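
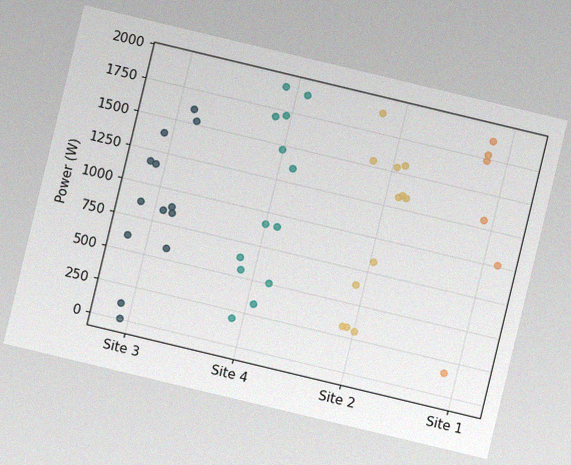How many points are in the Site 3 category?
The chart is tilted about 13° clockwise, with some photo noise. Counting the markers in the Site 3 column gives 13.

13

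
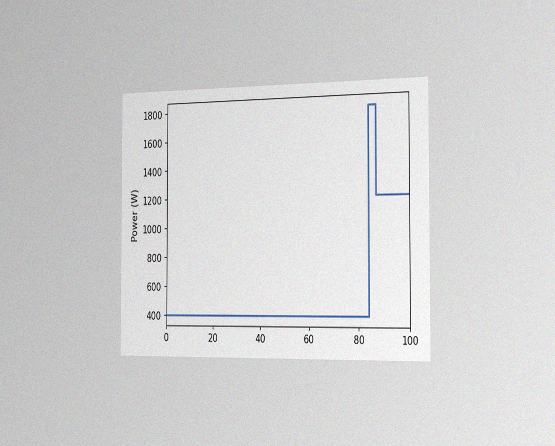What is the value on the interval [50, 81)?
The chart is viewed slightly from the right, with some photo noise. On [50, 81) the step sits at 400W.

400W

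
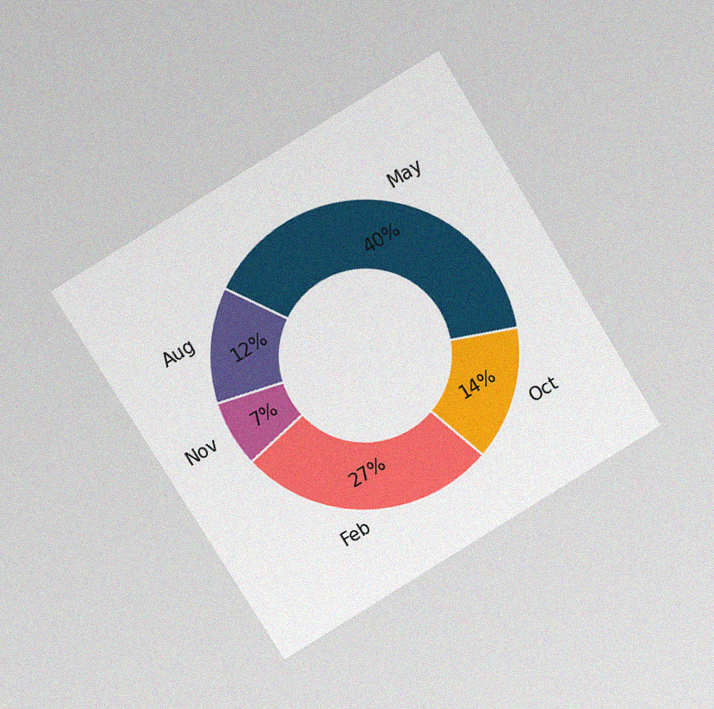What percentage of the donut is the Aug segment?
The chart is tilted about 32° counter-clockwise and viewed slightly from above, with some photo noise. The Aug segment takes up 12% of the ring.

12%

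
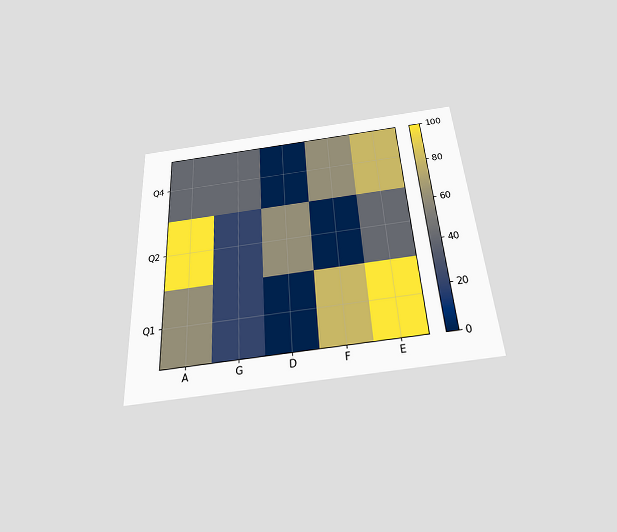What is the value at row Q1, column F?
80

The chart is tilted about 3° counter-clockwise and viewed slightly from below. Matching cell (Q1, F) against the colorbar gives 80.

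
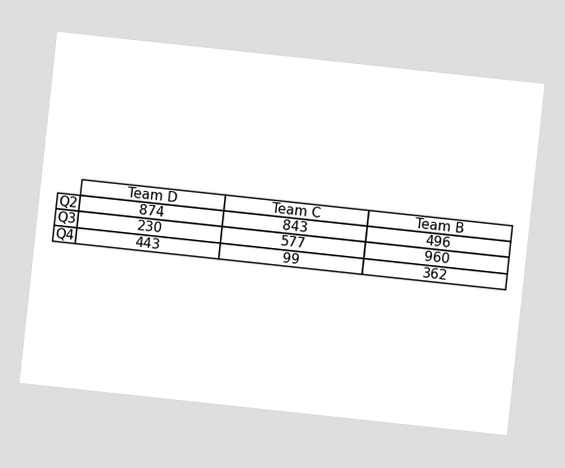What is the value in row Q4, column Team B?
362

The chart is tilted about 6° clockwise. The (Q4, Team B) cell reads 362.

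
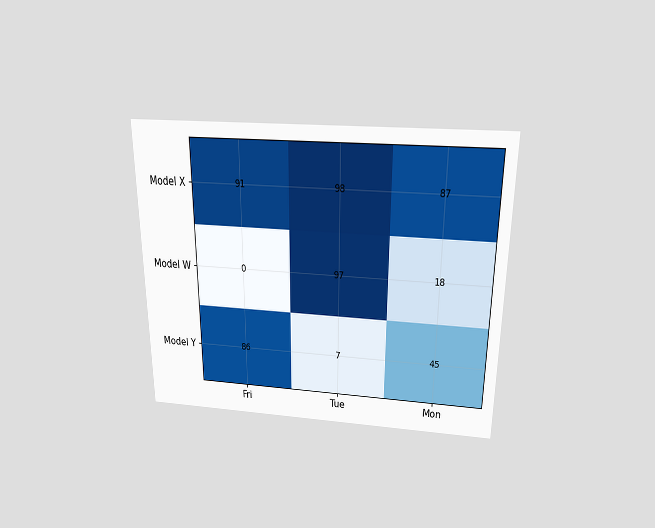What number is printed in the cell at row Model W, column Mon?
18

The chart is viewed slightly from above. The (Model W, Mon) cell reads 18.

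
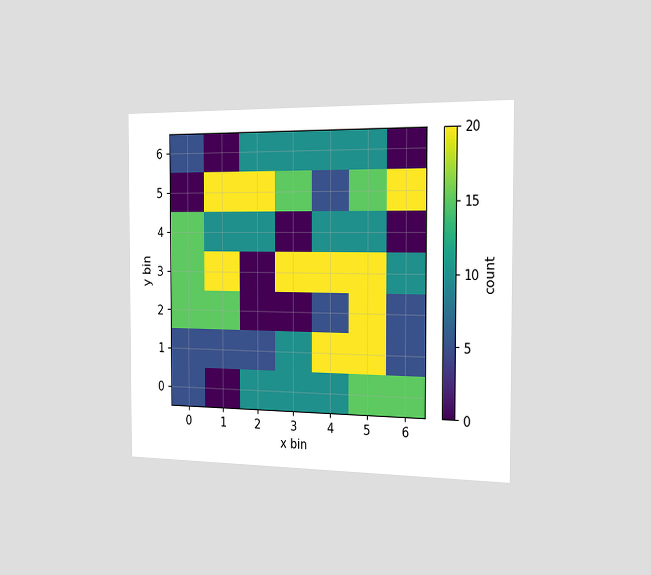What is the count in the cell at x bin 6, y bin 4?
0

The chart is viewed slightly from the right. Matching the cell (6, 4) against the colorbar gives 0.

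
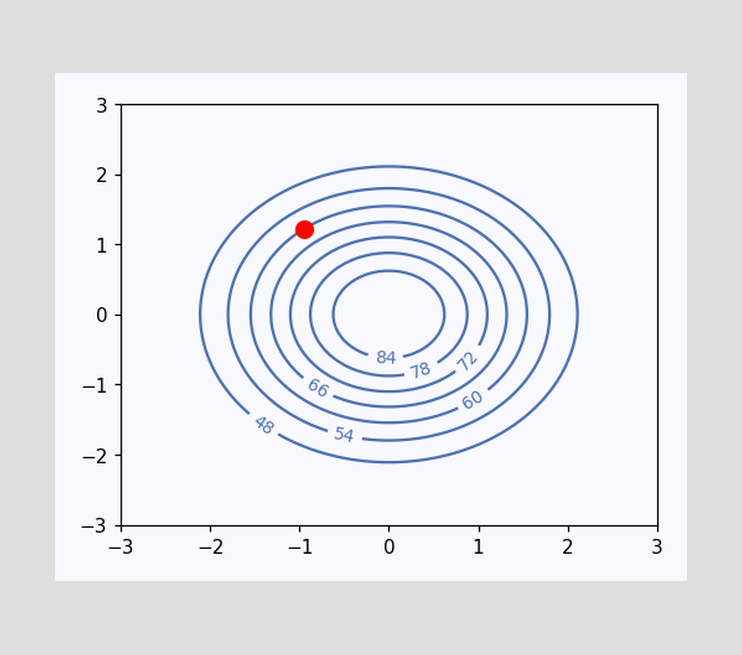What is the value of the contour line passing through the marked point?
The marked point sits on the contour labelled 60.

60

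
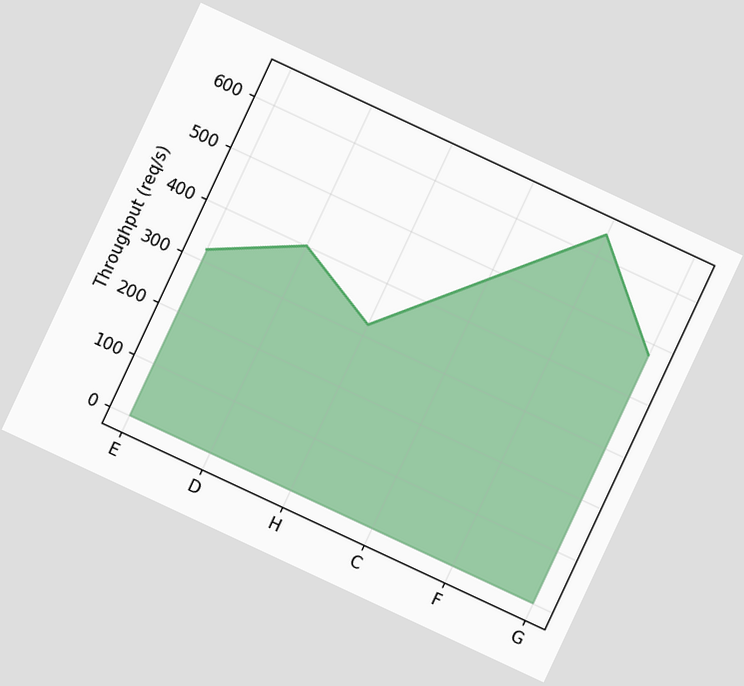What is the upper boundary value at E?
320req/s

The chart is tilted about 25° clockwise. At E the upper boundary is at 320req/s.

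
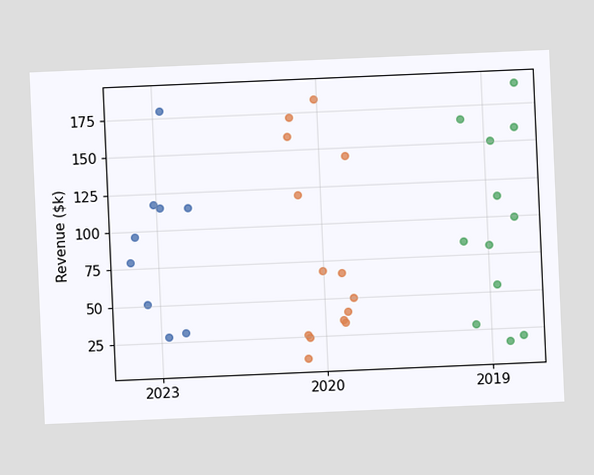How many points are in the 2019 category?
12

The chart is tilted about 2° counter-clockwise. Counting the markers in the 2019 column gives 12.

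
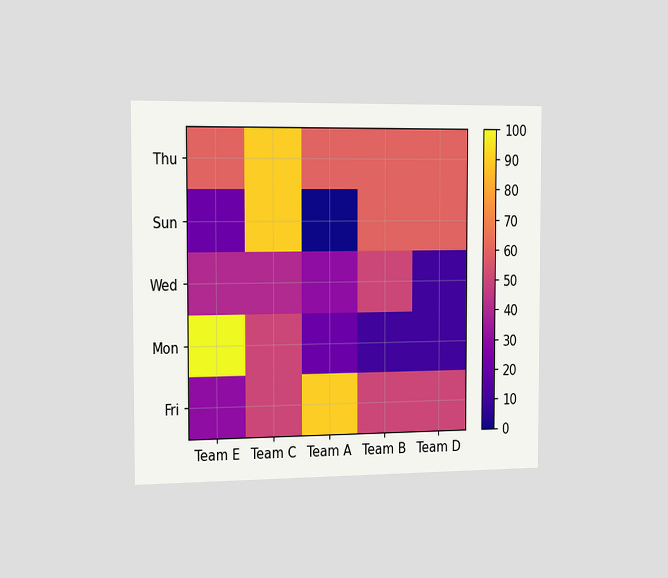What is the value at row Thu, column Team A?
60

The chart is viewed slightly from the left. Matching cell (Thu, Team A) against the colorbar gives 60.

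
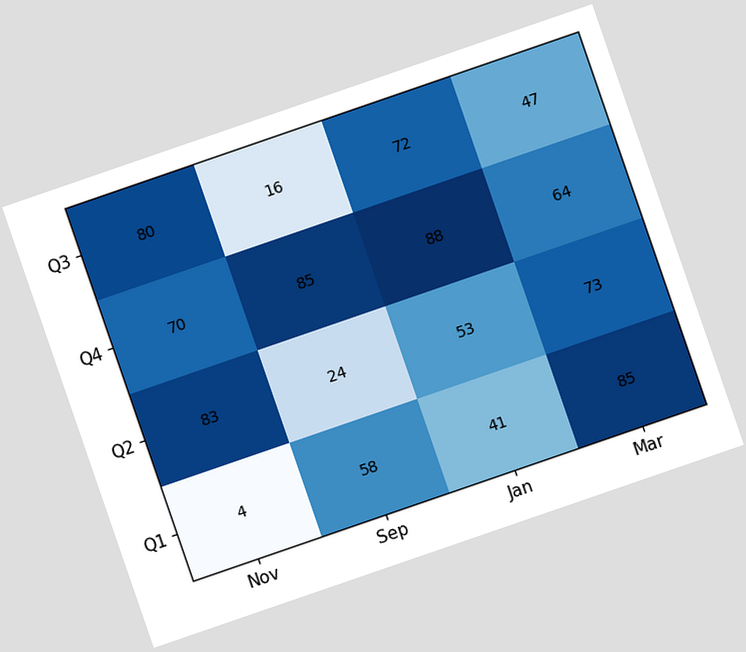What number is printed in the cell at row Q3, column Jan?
The chart is tilted about 19° counter-clockwise. The (Q3, Jan) cell reads 72.

72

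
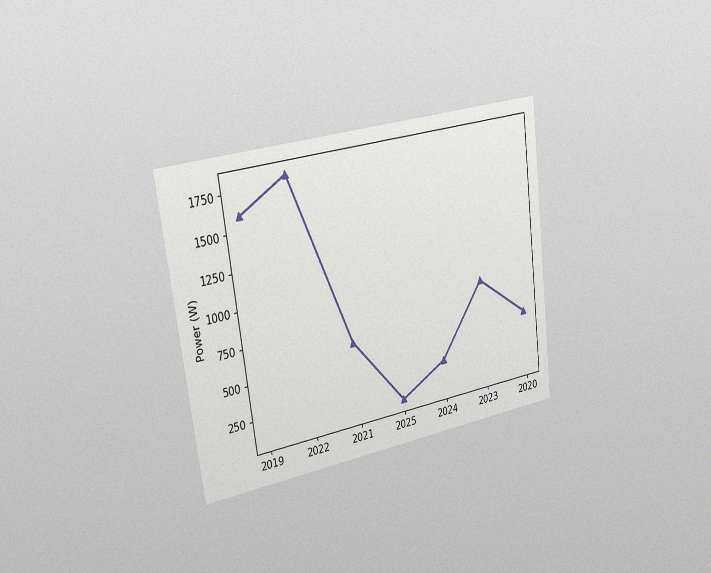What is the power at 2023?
The chart is tilted about 8° counter-clockwise and viewed slightly from the left, with some photo noise. At 2023, the line is at 800W.

800W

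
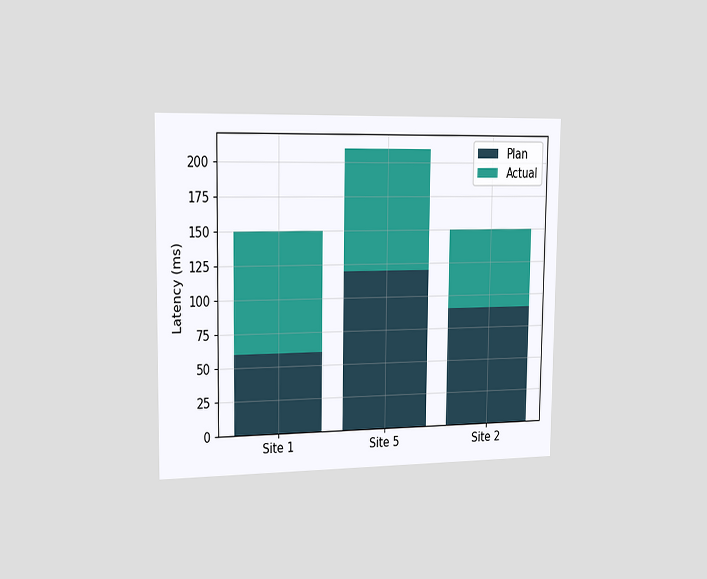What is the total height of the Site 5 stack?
210ms

The chart is viewed slightly from the left. The Site 5 stack's top reaches 210ms on the y-axis.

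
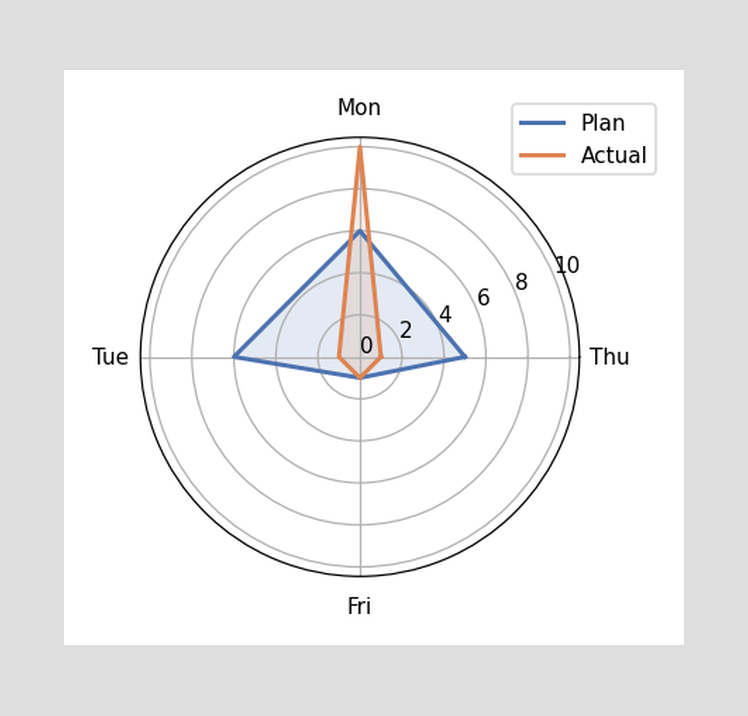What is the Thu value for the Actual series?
On the Thu axis, Actual reaches 1.

1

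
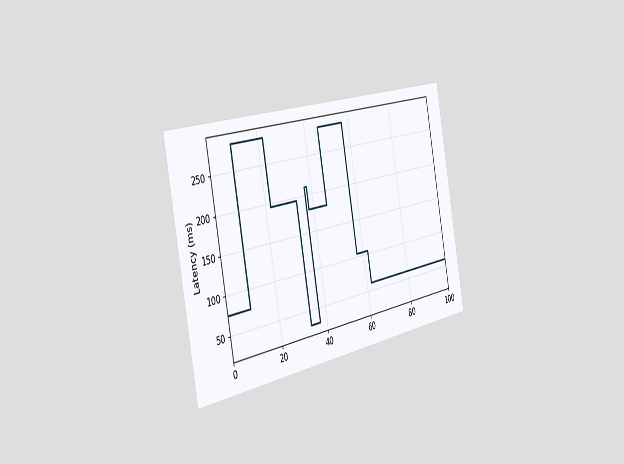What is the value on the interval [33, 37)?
The chart is tilted about 11° counter-clockwise and viewed slightly from the left. On [33, 37) the step sits at 30ms.

30ms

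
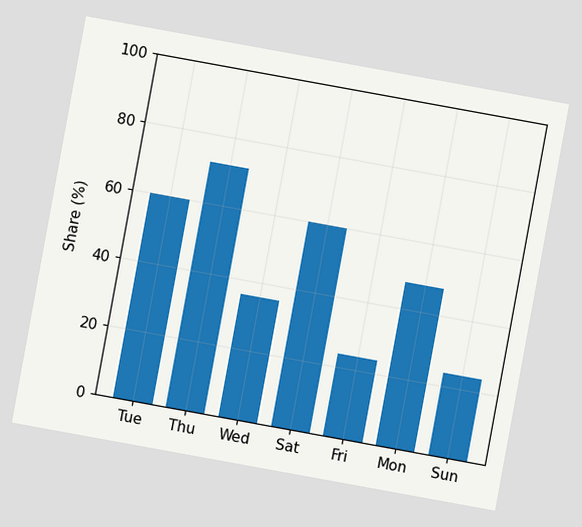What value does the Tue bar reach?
The chart is tilted about 10° clockwise. Reading along the chart's y-axis, the Tue bar reaches 60%.

60%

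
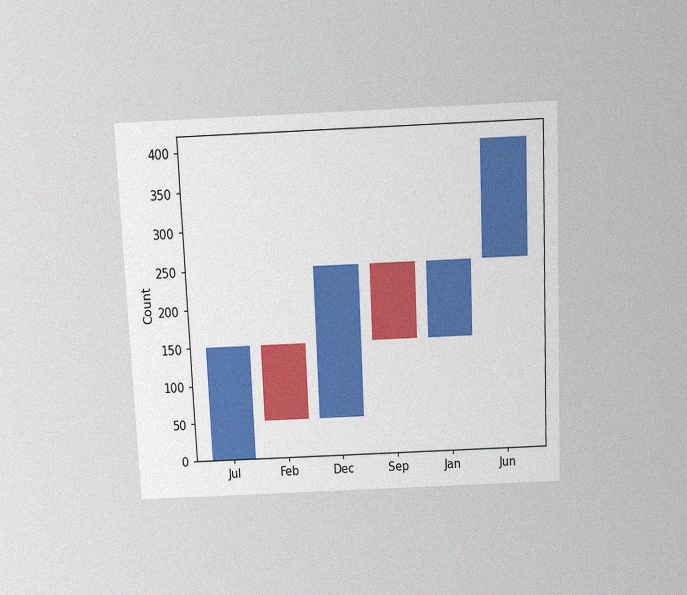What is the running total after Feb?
The chart is tilted about 3° counter-clockwise and viewed slightly from above, with some photo noise. After Feb the running total reaches 50.

50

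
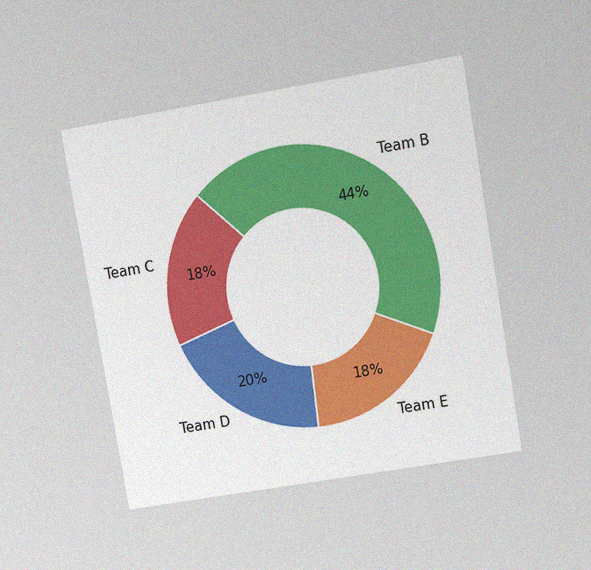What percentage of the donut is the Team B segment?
44%

The chart is tilted about 10° counter-clockwise and viewed at a slight angle, with some photo noise. The Team B segment takes up 44% of the ring.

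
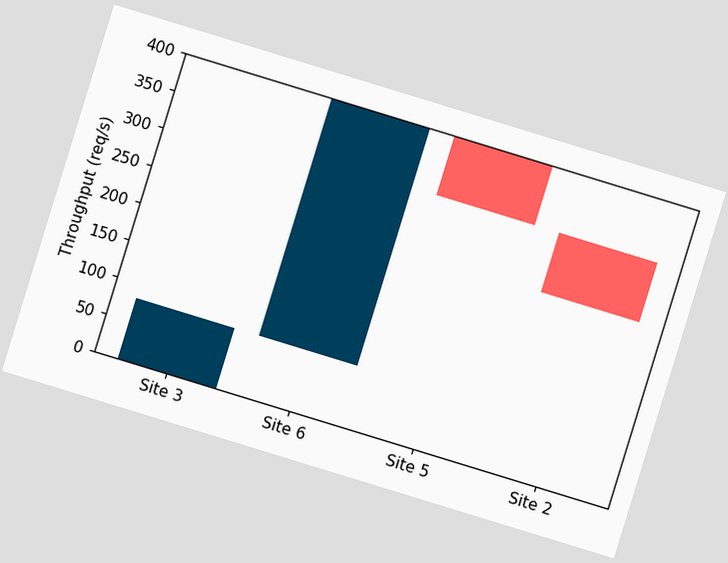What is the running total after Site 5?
320req/s

The chart is tilted about 17° clockwise. After Site 5 the running total reaches 320req/s.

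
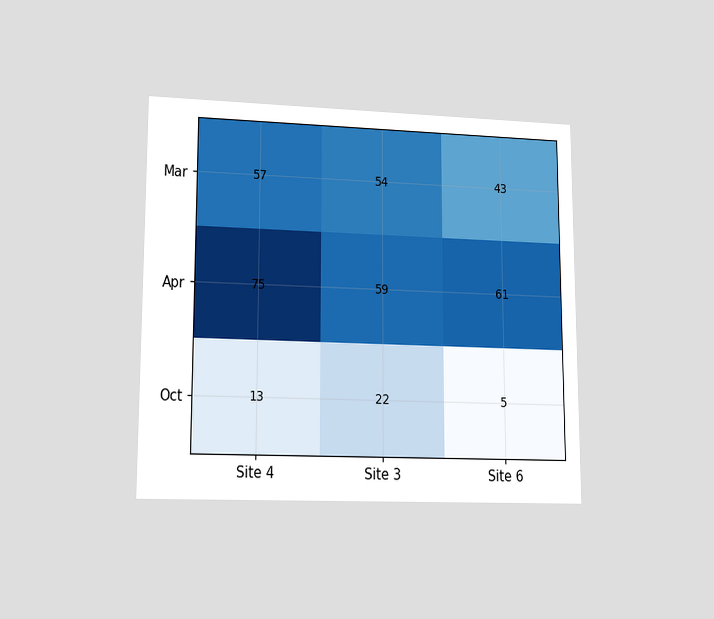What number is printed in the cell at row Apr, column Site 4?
75

The chart is viewed at a slight angle. The (Apr, Site 4) cell reads 75.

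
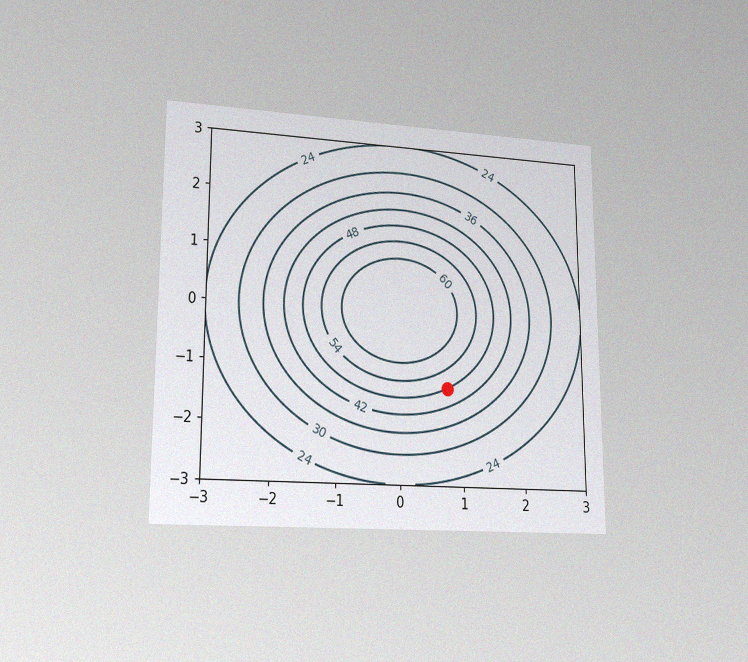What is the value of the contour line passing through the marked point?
The chart is viewed at a slight angle, with some photo noise. The marked point sits on the contour labelled 48.

48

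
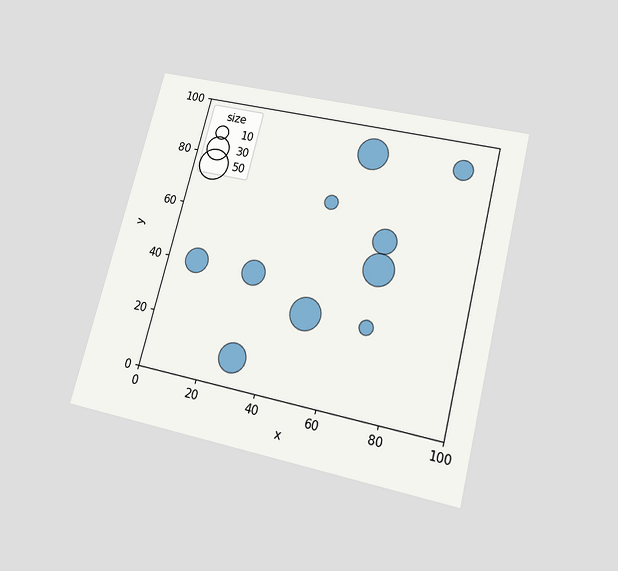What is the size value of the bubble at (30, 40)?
The chart is tilted about 14° clockwise and viewed slightly from below. Matching the bubble at (30, 40) against the size legend gives 30.

30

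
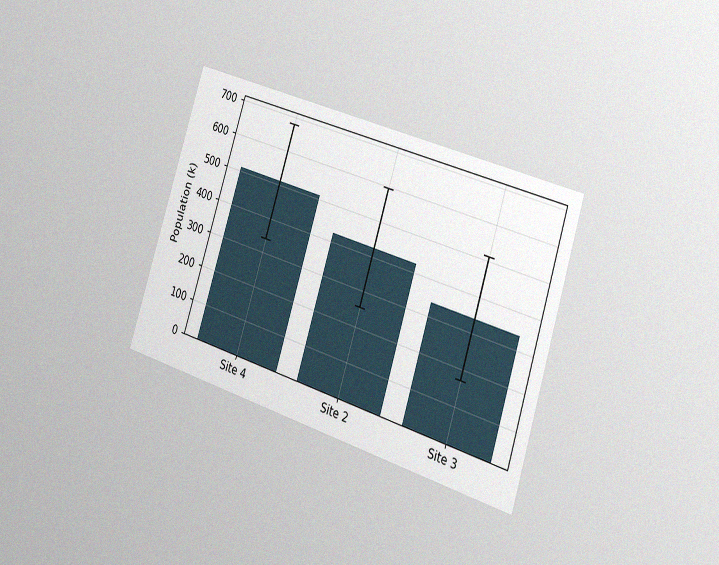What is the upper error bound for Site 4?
The chart is tilted about 18° clockwise and viewed slightly from the right, with some photo noise. The Site 4 bar's upper whisker reaches 680k.

680k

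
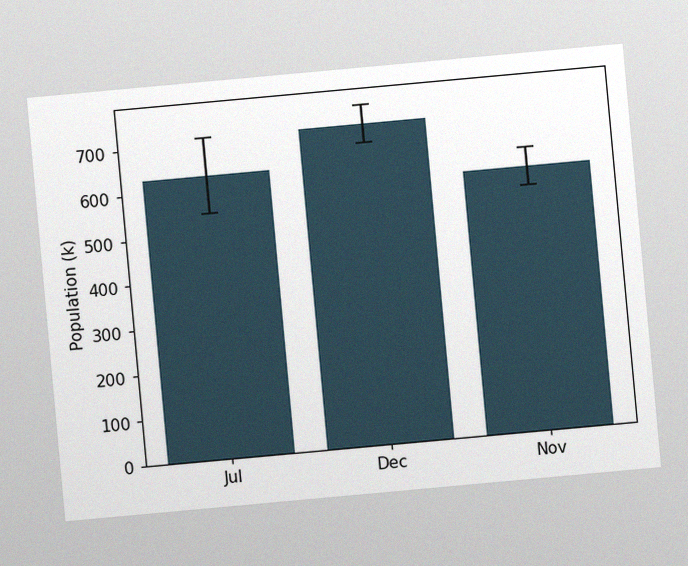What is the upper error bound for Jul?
The chart is tilted about 5° counter-clockwise, with some photo noise. The Jul bar's upper whisker reaches 714k.

714k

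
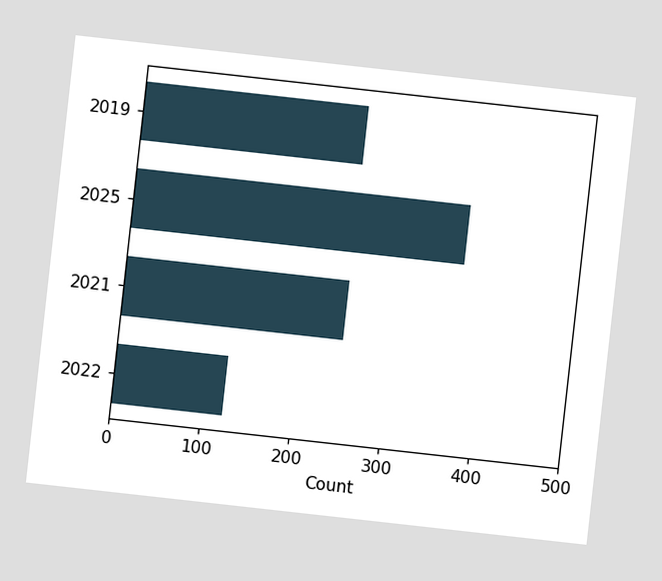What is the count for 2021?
248

The chart is tilted about 6° clockwise. Reading along the chart's x-axis, the 2021 bar reaches 248.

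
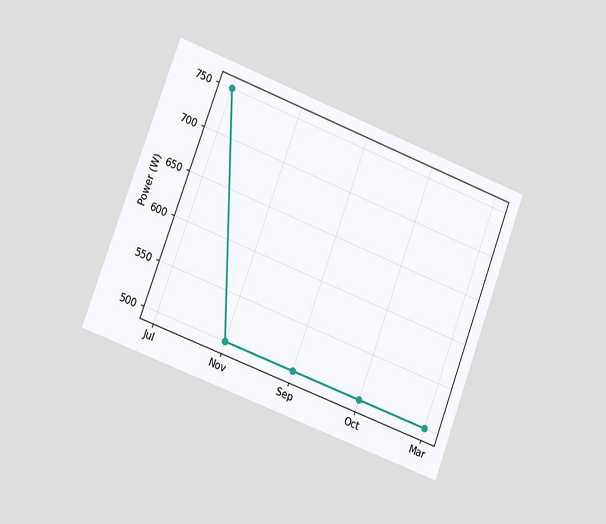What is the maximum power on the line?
The chart is tilted about 21° clockwise and viewed slightly from the left. The highest point is at Jul, and reading across to the y-axis gives 750W.

750W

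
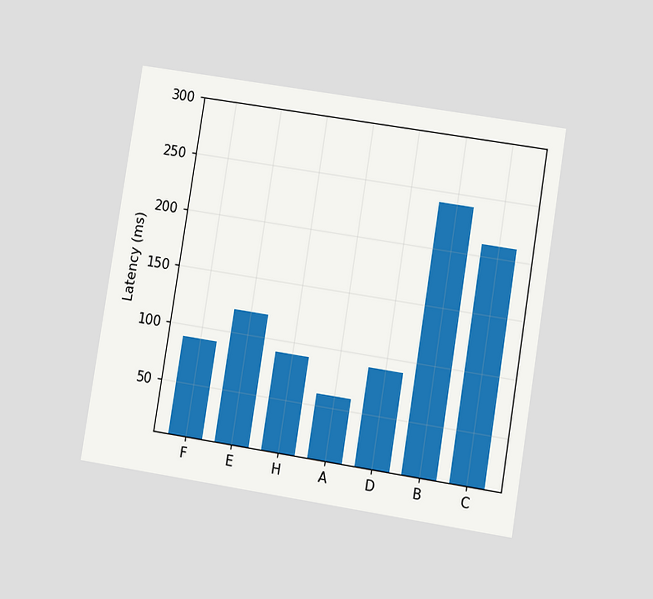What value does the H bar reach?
90ms

The chart is tilted about 9° clockwise and viewed at a slight angle. Reading along the chart's y-axis, the H bar reaches 90ms.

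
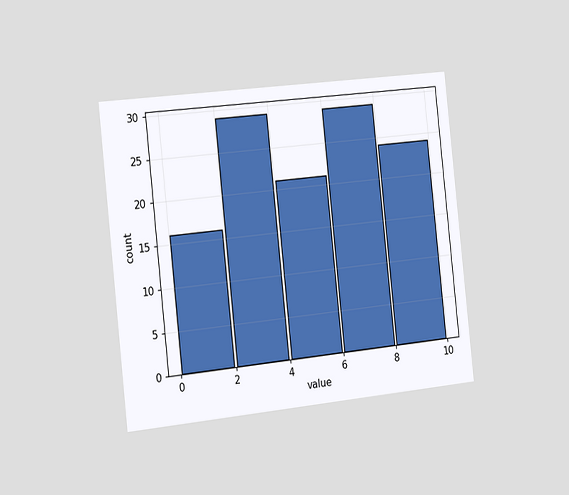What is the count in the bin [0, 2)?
The chart is tilted about 6° counter-clockwise and viewed slightly from the left. The [0, 2) bin has height 16.

16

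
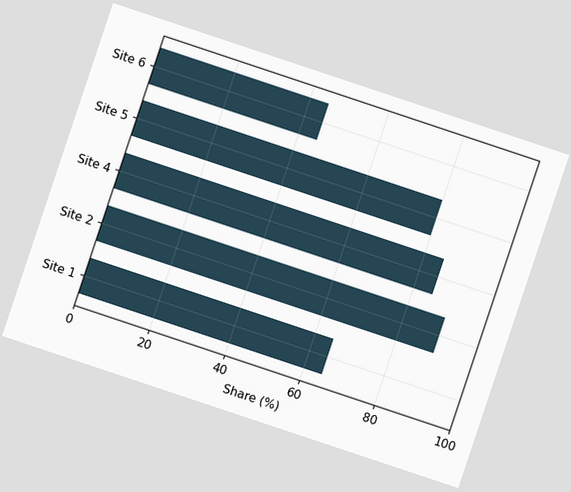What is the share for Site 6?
45%

The chart is tilted about 18° clockwise. Reading along the chart's x-axis, the Site 6 bar reaches 45%.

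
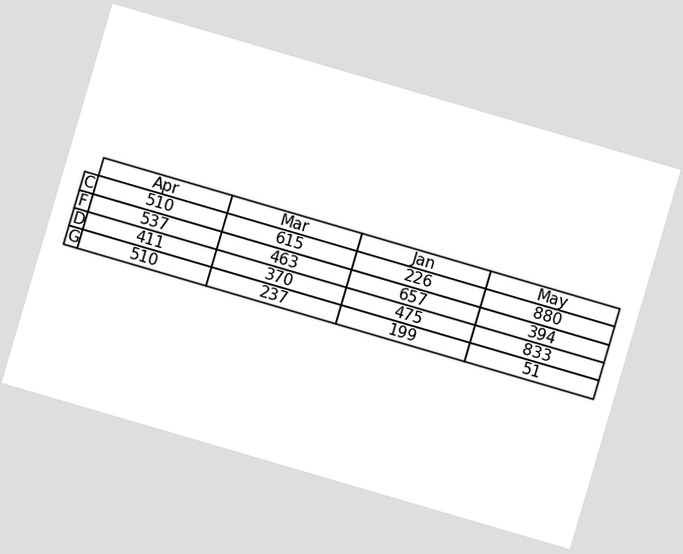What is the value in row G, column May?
The chart is tilted about 16° clockwise. The (G, May) cell reads 51.

51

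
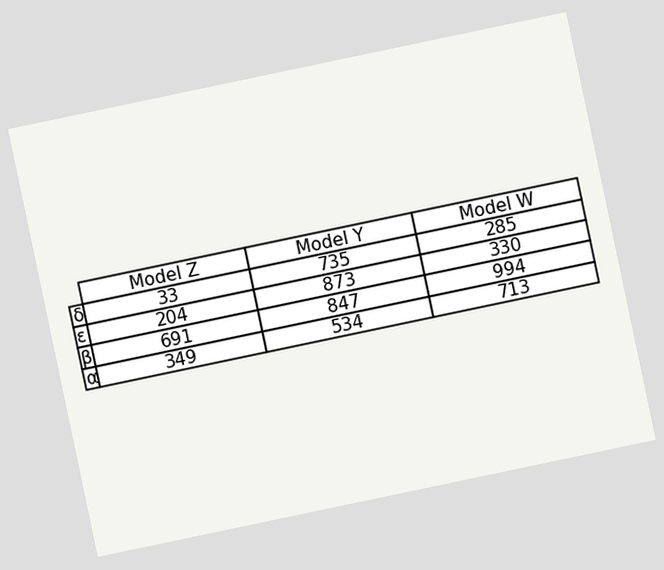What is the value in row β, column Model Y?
The chart is tilted about 12° counter-clockwise. The (β, Model Y) cell reads 847.

847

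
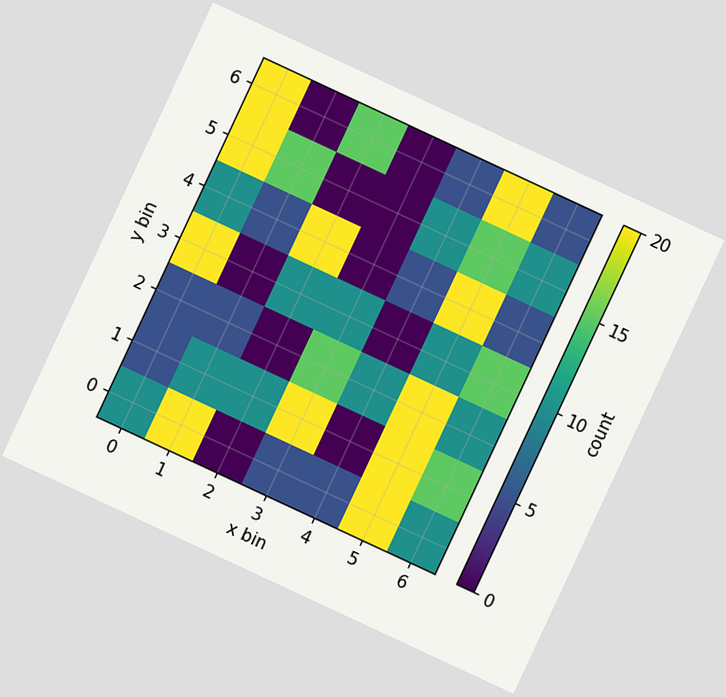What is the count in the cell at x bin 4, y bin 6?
5

The chart is tilted about 25° clockwise. Matching the cell (4, 6) against the colorbar gives 5.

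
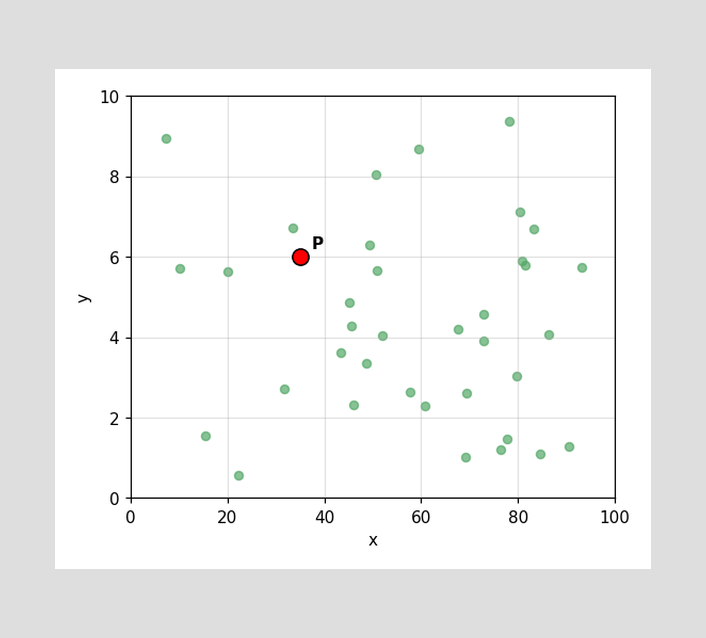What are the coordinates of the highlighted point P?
(35, 6)

Following the gridlines from P to each axis, P sits at (35, 6).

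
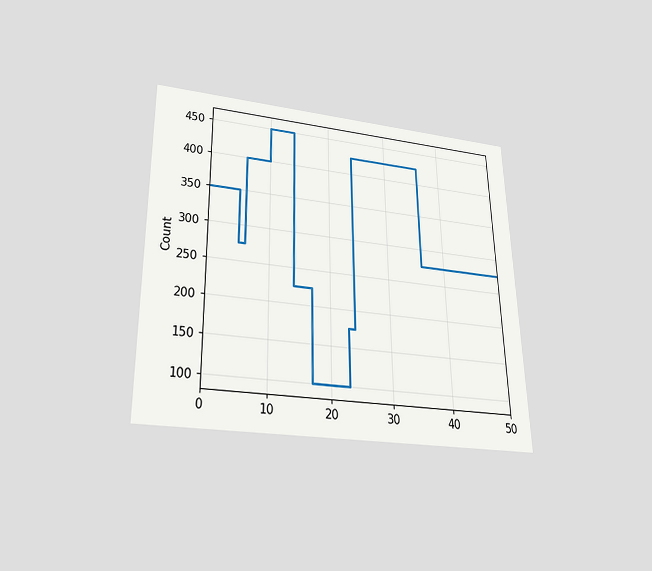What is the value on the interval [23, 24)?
The chart is viewed slightly from below. On [23, 24) the step sits at 175.

175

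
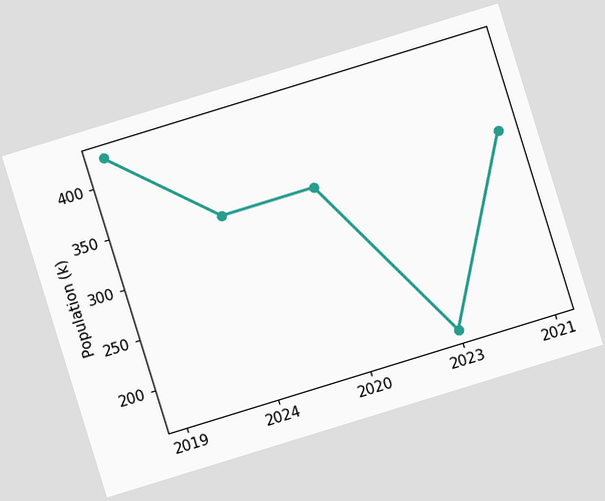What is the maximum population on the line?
The chart is tilted about 17° counter-clockwise. The highest point is at 2019, and reading across to the y-axis gives 425k.

425k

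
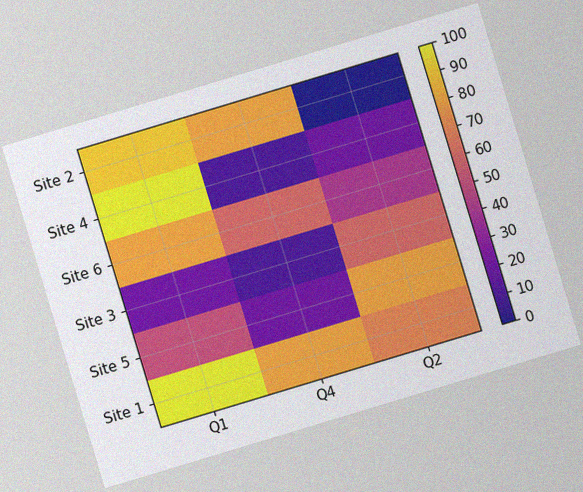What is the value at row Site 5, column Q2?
The chart is tilted about 17° counter-clockwise, with some photo noise. Matching cell (Site 5, Q2) against the colorbar gives 80.

80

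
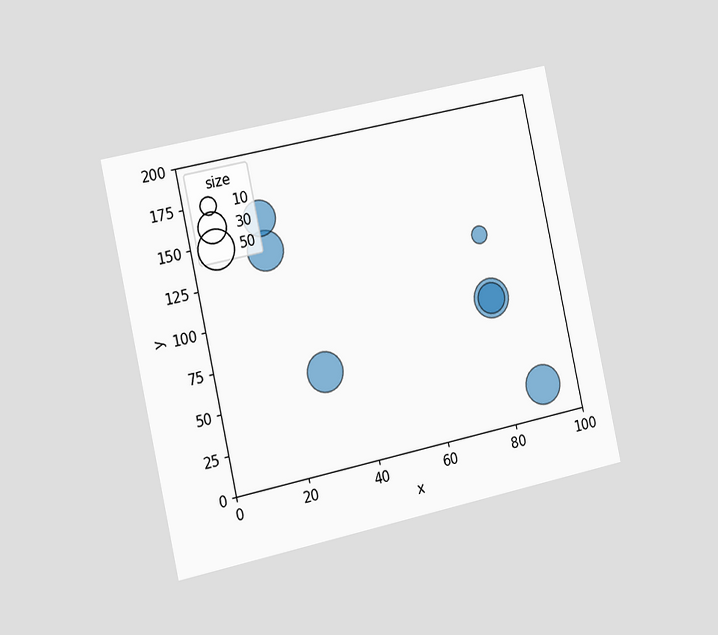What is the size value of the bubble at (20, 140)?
The chart is tilted about 12° counter-clockwise and viewed slightly from the left. Matching the bubble at (20, 140) against the size legend gives 50.

50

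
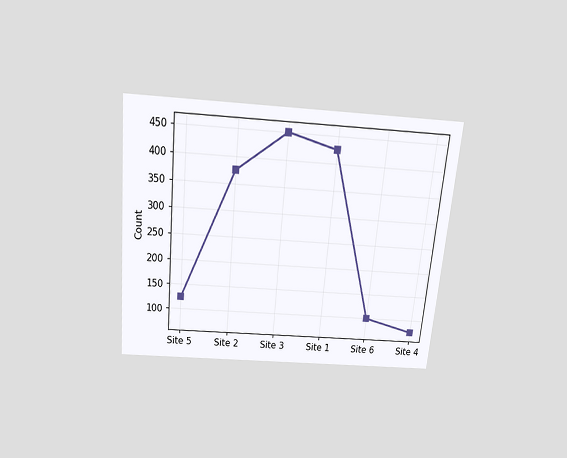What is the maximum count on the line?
The chart is tilted about 5° clockwise and viewed slightly from above. The highest point is at Site 3, and reading across to the y-axis gives 450.

450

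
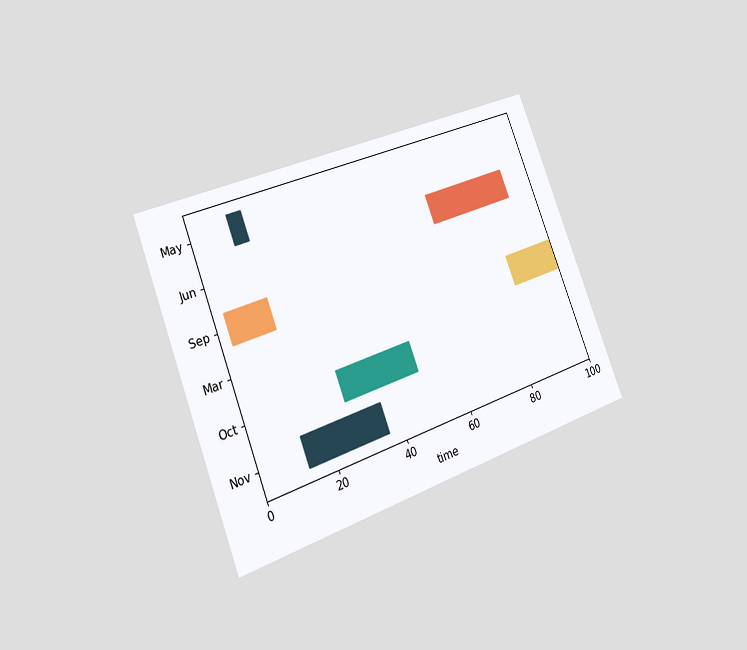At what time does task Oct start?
27

The chart is tilted about 21° counter-clockwise and viewed slightly from the left. The Oct bar begins at t=27.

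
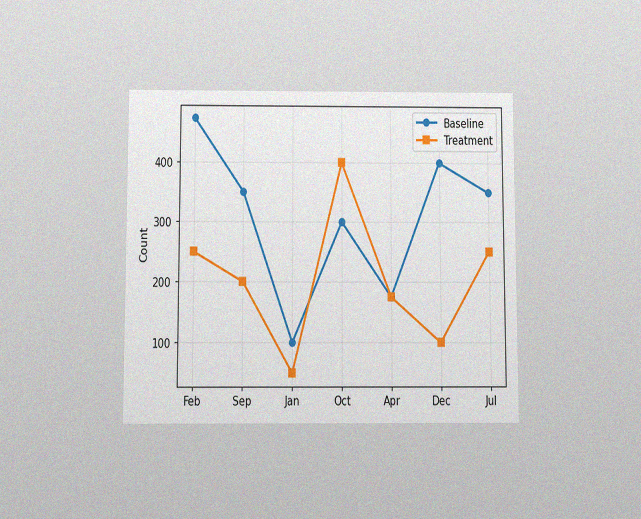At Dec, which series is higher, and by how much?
Baseline, by 300

The chart is viewed slightly from below, with some photo noise. At Dec, Baseline sits above the other line by 300.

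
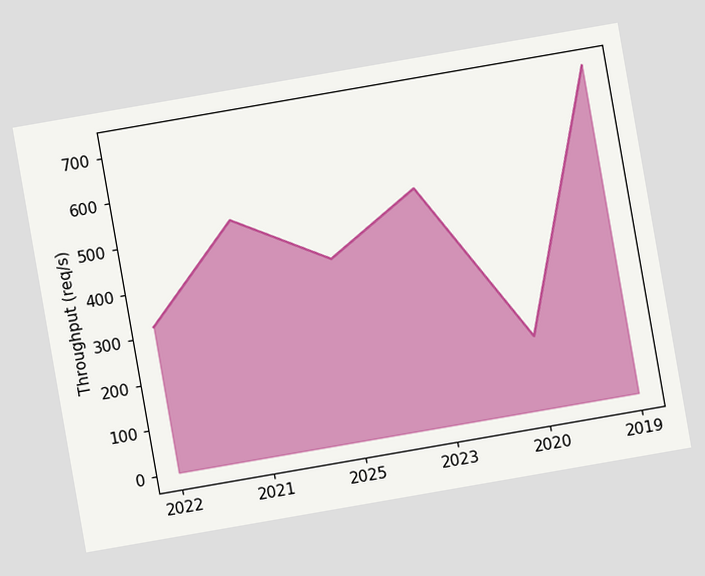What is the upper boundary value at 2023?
520req/s

The chart is tilted about 10° counter-clockwise. At 2023 the upper boundary is at 520req/s.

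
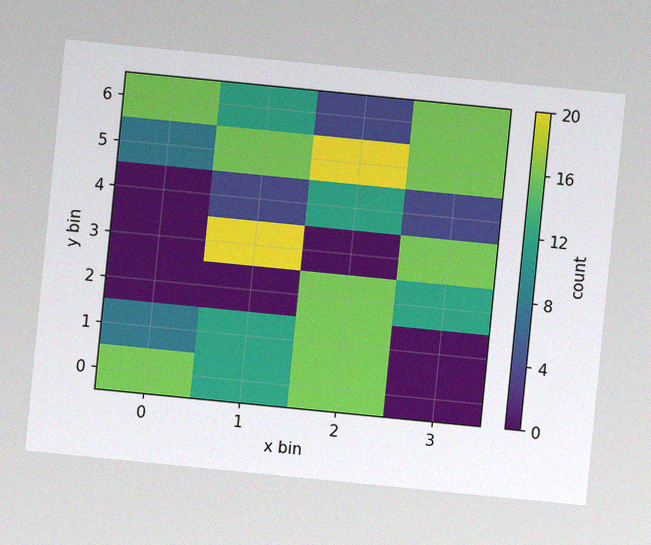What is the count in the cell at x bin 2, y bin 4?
The chart is tilted about 6° clockwise, with some photo noise. Matching the cell (2, 4) against the colorbar gives 12.

12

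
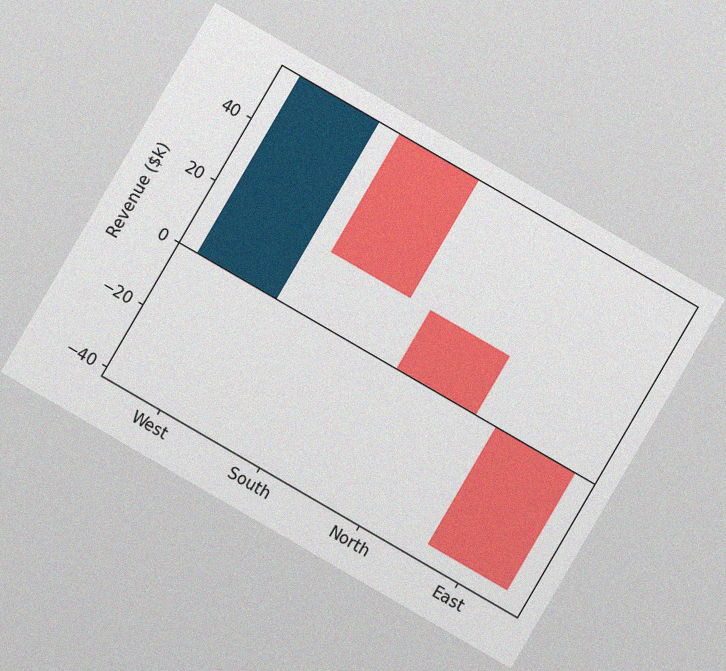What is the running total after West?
The chart is tilted about 30° clockwise, with some photo noise. After West the running total reaches $57k.

$57k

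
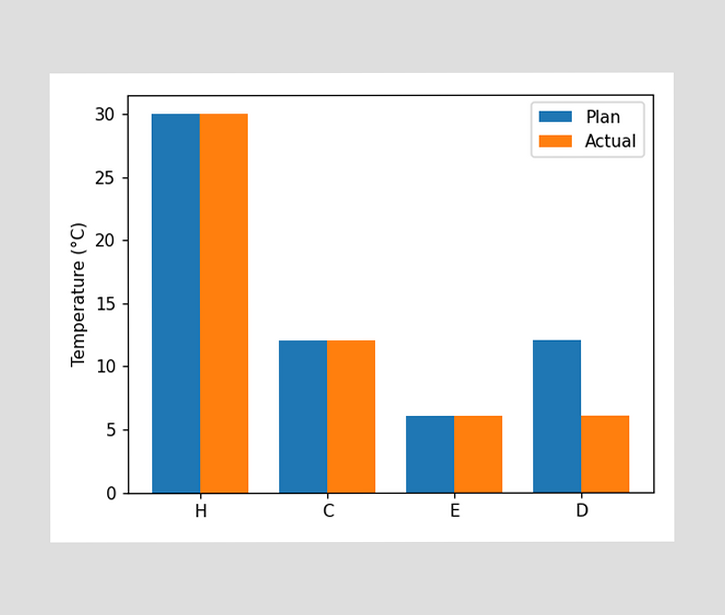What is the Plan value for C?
The Plan bar at C reaches 12°C on the y-axis.

12°C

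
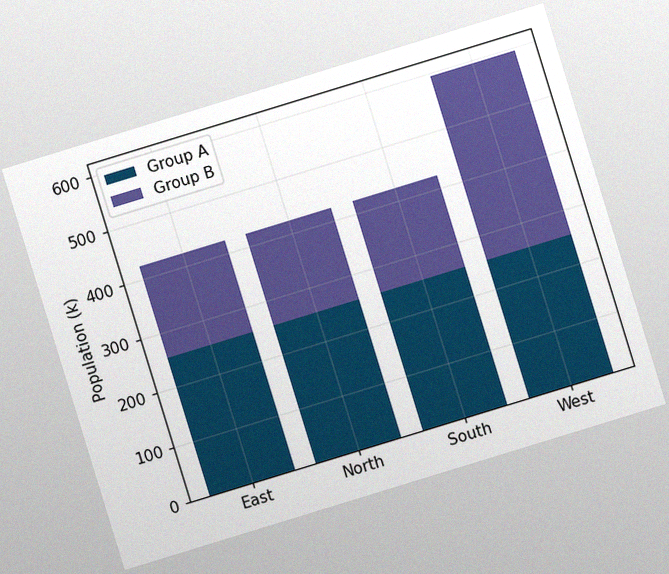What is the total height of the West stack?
595k

The chart is tilted about 17° counter-clockwise, with some photo noise. The West stack's top reaches 595k on the y-axis.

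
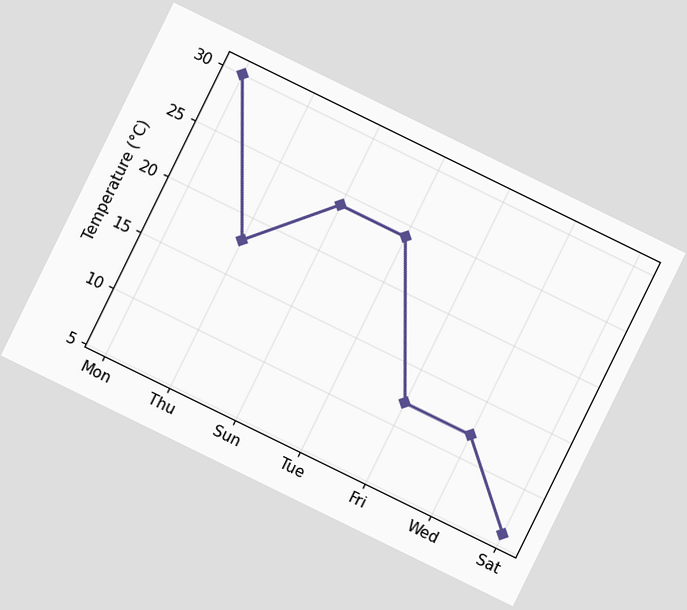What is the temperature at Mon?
The chart is tilted about 26° clockwise. At Mon, the line is at 30°C.

30°C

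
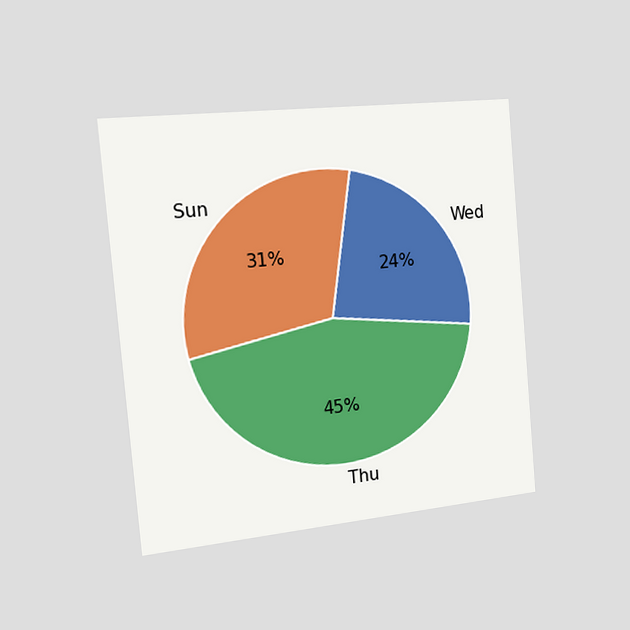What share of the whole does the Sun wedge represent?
The chart is tilted about 5° counter-clockwise and viewed slightly from the left. The Sun slice takes up 31% of the pie.

31%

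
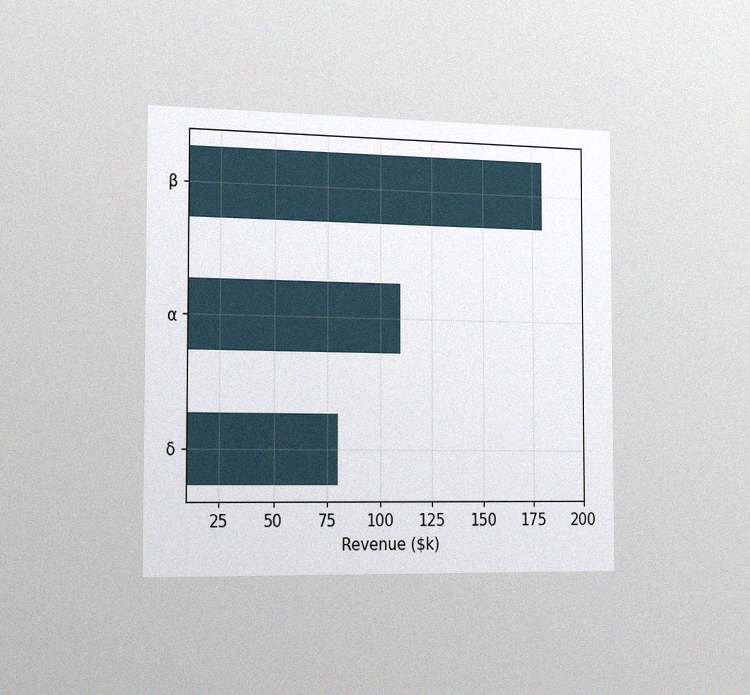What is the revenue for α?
$110k

The chart is viewed slightly from the left, with some photo noise. Reading along the chart's x-axis, the α bar reaches $110k.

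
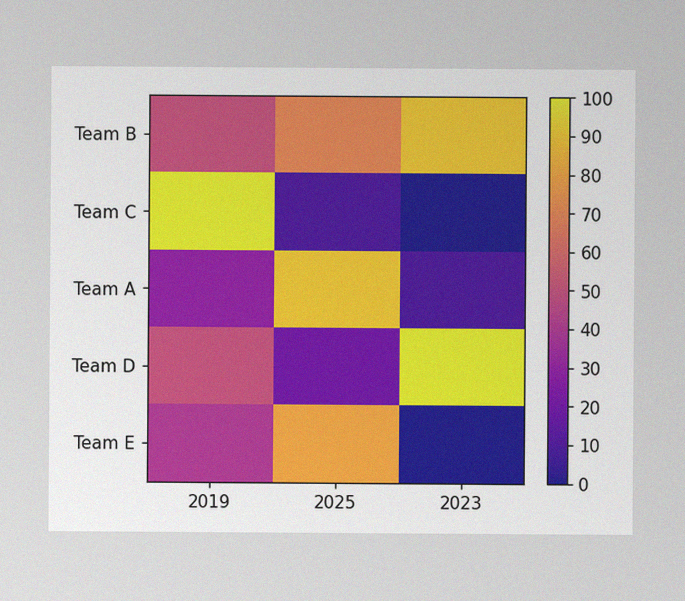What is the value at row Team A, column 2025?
The image has some photo noise and uneven lighting. Matching cell (Team A, 2025) against the colorbar gives 90.

90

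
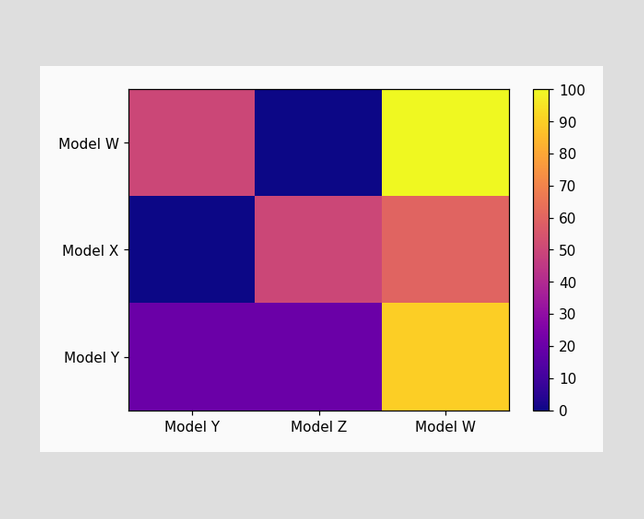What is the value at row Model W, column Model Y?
Matching cell (Model W, Model Y) against the colorbar gives 50.

50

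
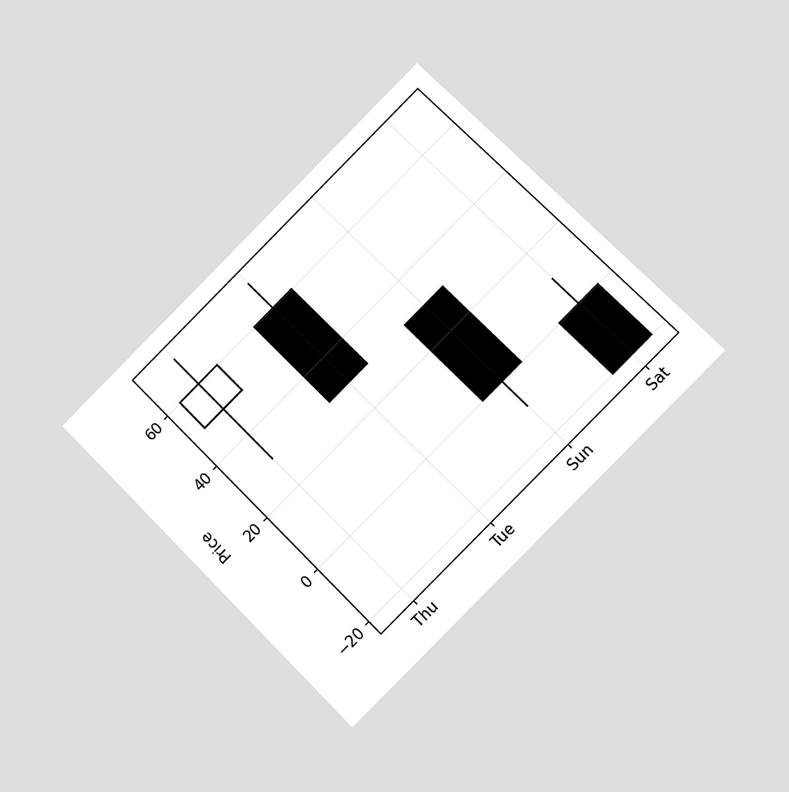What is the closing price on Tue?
30

The chart is tilted about 45° counter-clockwise and viewed at a slight angle. The Tue candle closes at 30.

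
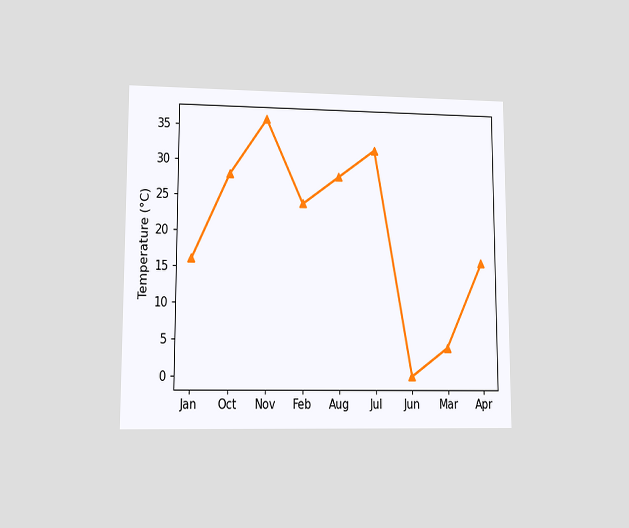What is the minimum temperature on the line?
0°C

The chart is viewed at a slight angle. The lowest point is at Jun, and reading across to the y-axis gives 0°C.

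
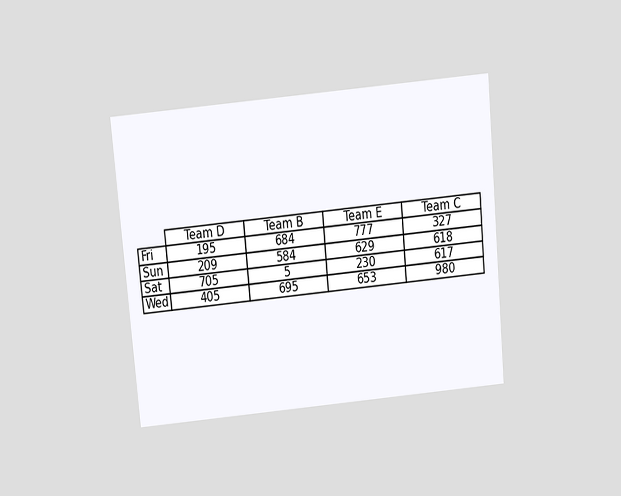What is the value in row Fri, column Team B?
The chart is tilted about 5° counter-clockwise and viewed slightly from above. The (Fri, Team B) cell reads 684.

684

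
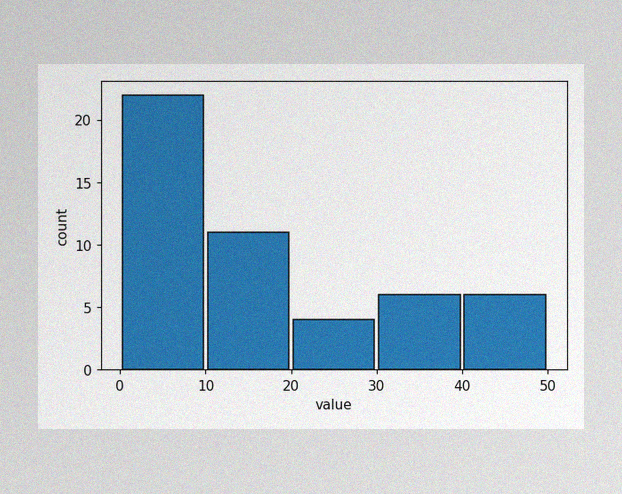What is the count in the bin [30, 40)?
The image has some photo noise and uneven lighting. The [30, 40) bin has height 6.

6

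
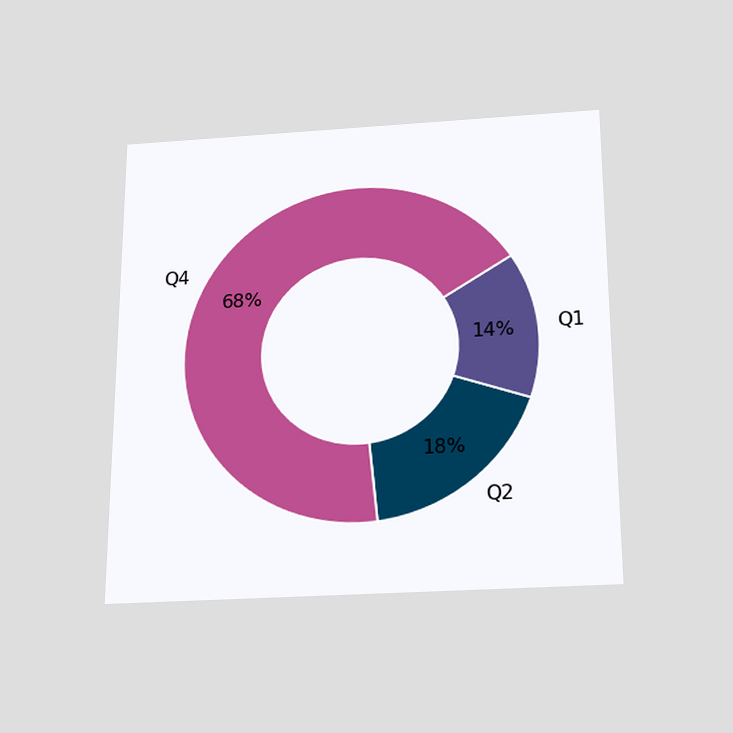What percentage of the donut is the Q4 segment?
The chart is viewed slightly from below. The Q4 segment takes up 68% of the ring.

68%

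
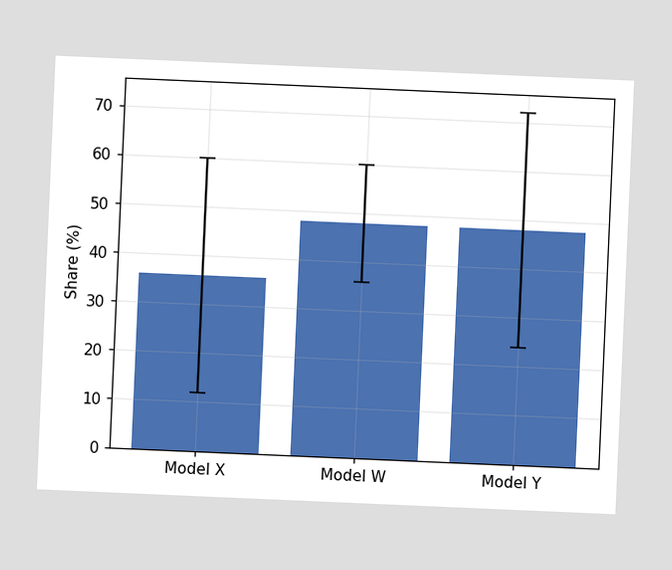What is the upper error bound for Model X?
60%

The chart is tilted about 2° clockwise. The Model X bar's upper whisker reaches 60%.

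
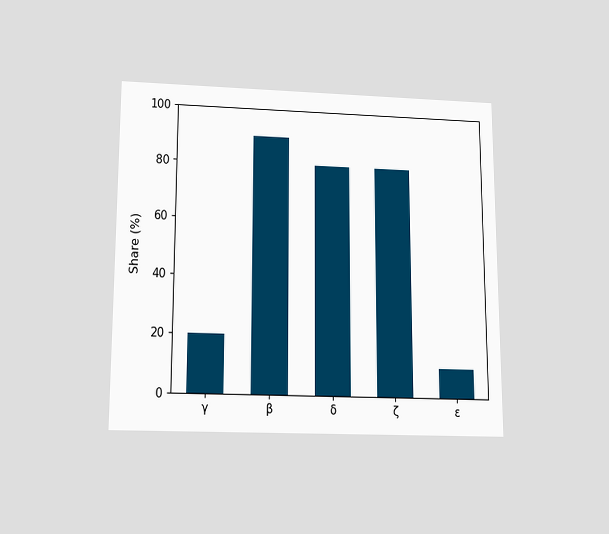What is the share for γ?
20%

The chart is viewed slightly from below. Reading along the chart's y-axis, the γ bar reaches 20%.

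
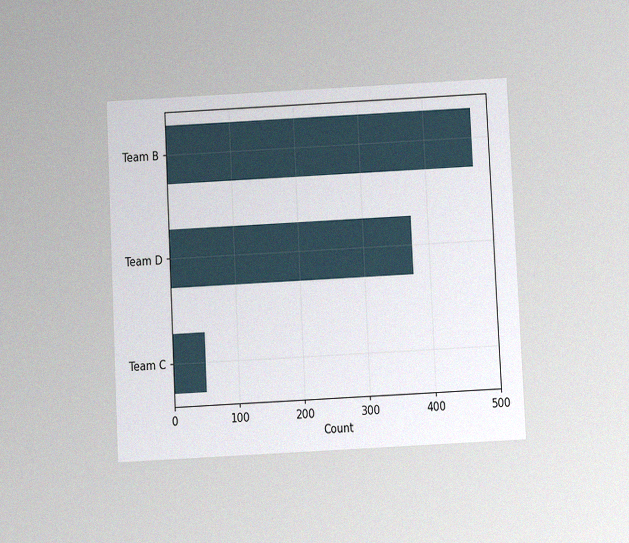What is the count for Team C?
50

The chart is tilted about 3° counter-clockwise and viewed slightly from below, with some photo noise. Reading along the chart's x-axis, the Team C bar reaches 50.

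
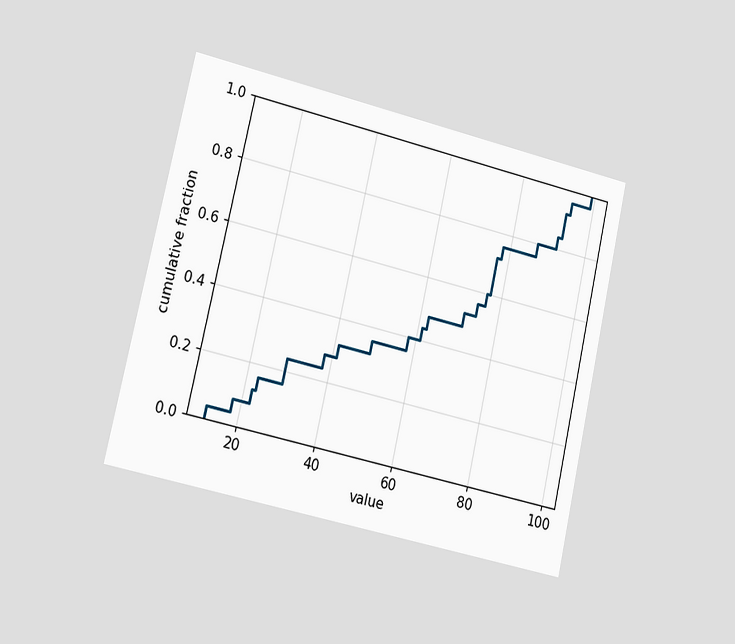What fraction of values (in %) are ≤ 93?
The chart is tilted about 13° clockwise and viewed slightly from the left. At x=93 the ECDF step is at 92%.

92%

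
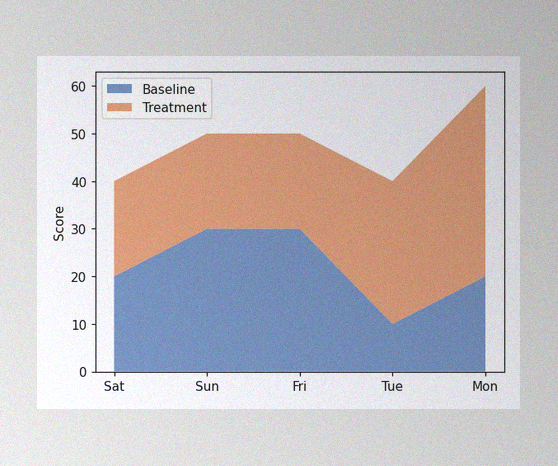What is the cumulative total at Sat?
40

The image has some photo noise and uneven lighting. The stacked total at Sat reaches 40.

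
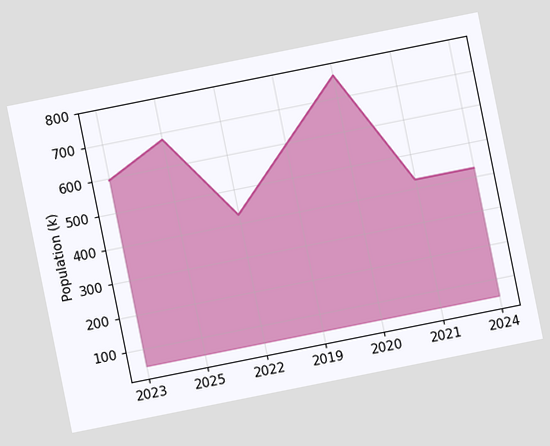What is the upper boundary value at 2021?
425k

The chart is tilted about 11° counter-clockwise. At 2021 the upper boundary is at 425k.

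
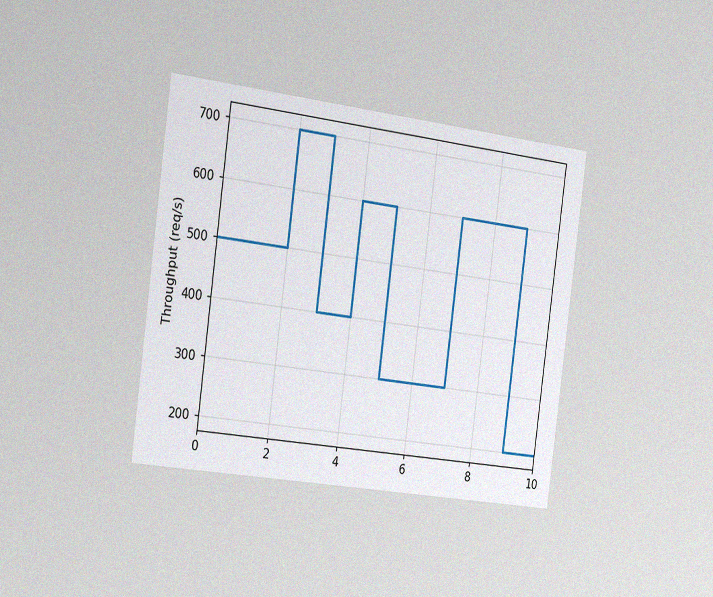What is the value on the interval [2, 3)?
The chart is tilted about 7° clockwise and viewed slightly from the left, with some photo noise. On [2, 3) the step sits at 700req/s.

700req/s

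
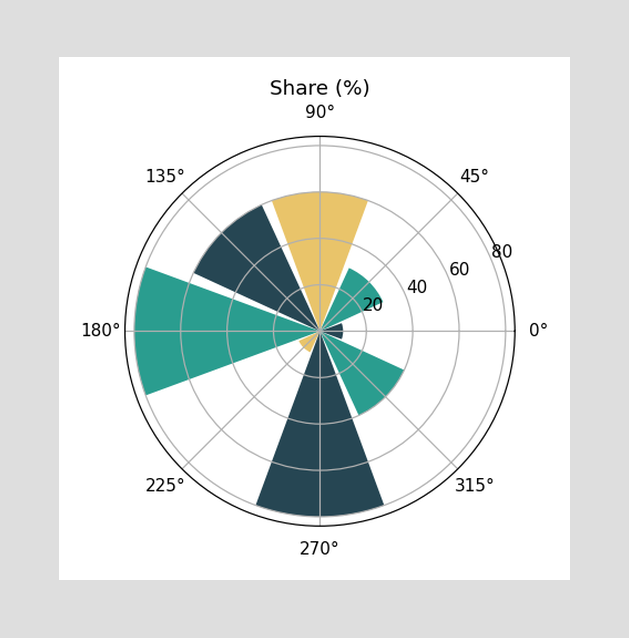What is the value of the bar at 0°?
The bar at 0° reaches 10% on the radial axis.

10%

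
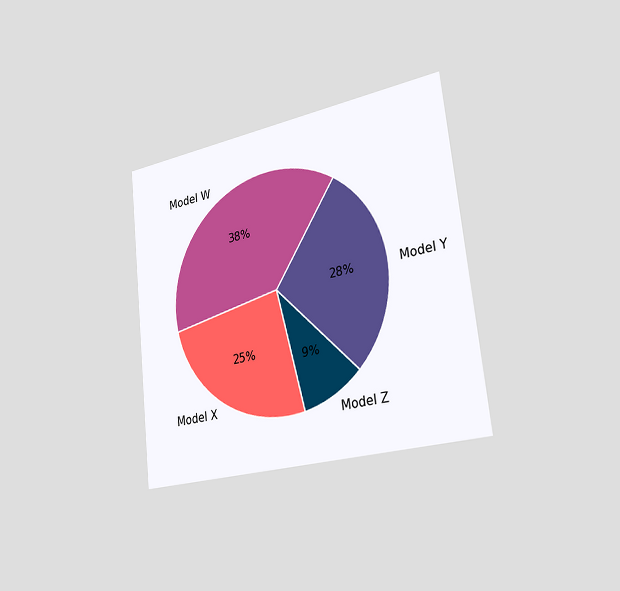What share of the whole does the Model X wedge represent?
The chart is tilted about 6° counter-clockwise and viewed slightly from the right. The Model X slice takes up 25% of the pie.

25%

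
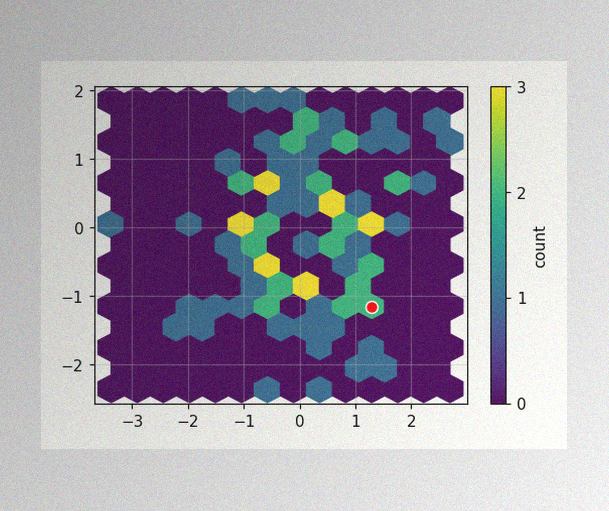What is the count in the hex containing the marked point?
2

The image has some photo noise and uneven lighting. The marked hex reads 2 on the colorbar.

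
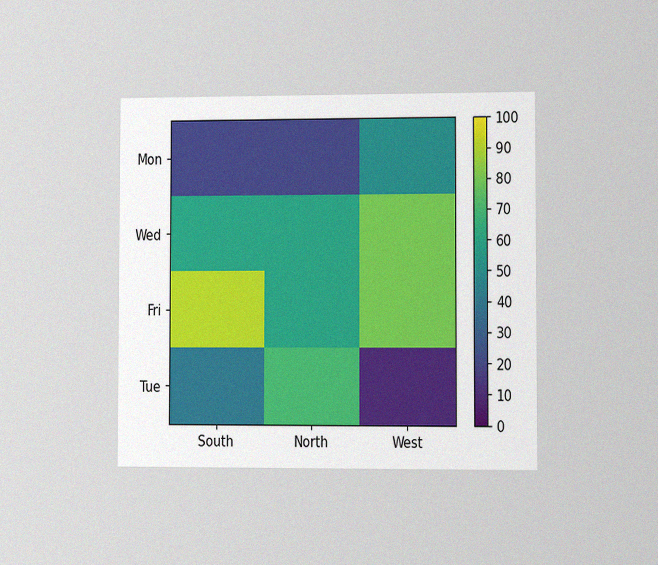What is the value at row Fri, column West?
80

The chart is viewed slightly from the right, with some photo noise. Matching cell (Fri, West) against the colorbar gives 80.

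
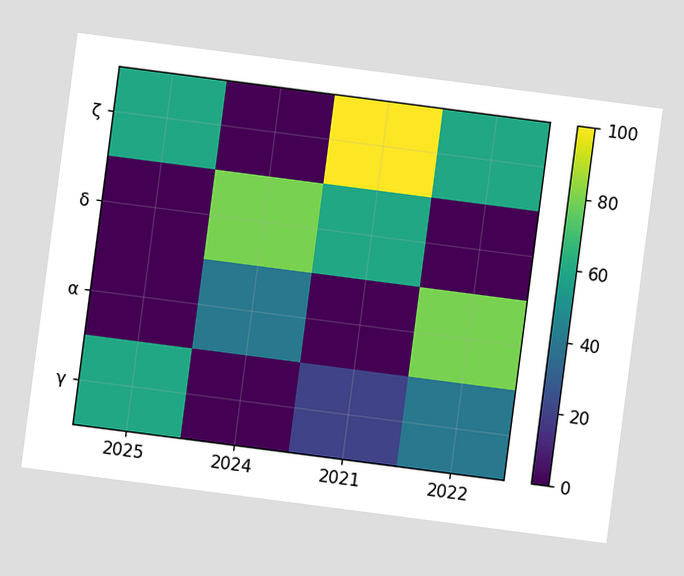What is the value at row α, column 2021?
0

The chart is tilted about 7° clockwise. Matching cell (α, 2021) against the colorbar gives 0.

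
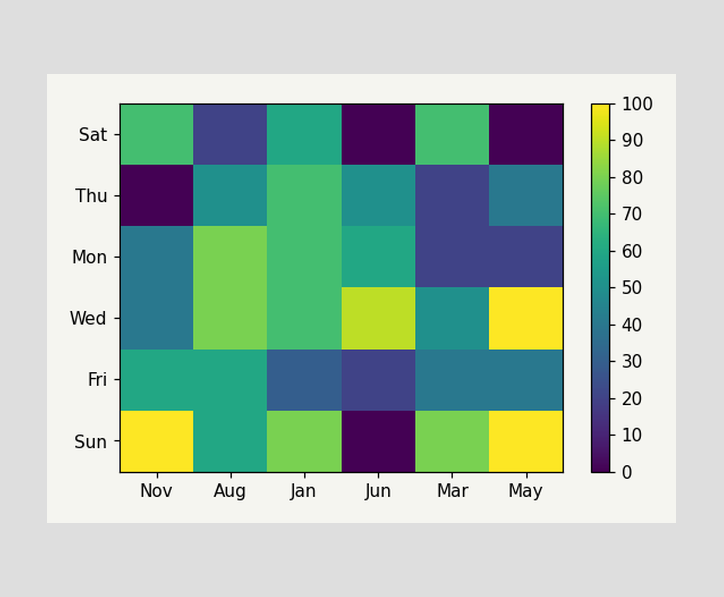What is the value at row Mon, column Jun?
60

Matching cell (Mon, Jun) against the colorbar gives 60.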